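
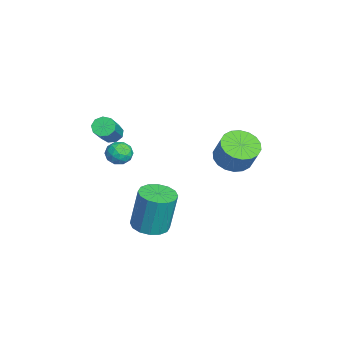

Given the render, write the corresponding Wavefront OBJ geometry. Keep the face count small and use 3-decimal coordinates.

v -0.327 3.43 -0.774
v 0.368 3.796 -1.214
v 0.921 4.076 -0.105
v 0.227 3.71 0.334
v 0.119 4.106 -1.167
v 0.672 4.386 -0.059
v -0.219 4.282 -1.043
v 0.334 4.562 0.065
v -0.578 4.289 -0.866
v -0.025 4.569 0.243
v -0.887 4.126 -0.67
v -0.334 4.406 0.438
v -1.085 3.825 -0.495
v -0.532 4.105 0.613
v -1.133 3.446 -0.376
v -0.58 3.726 0.733
v -1.021 3.064 -0.335
v -0.468 3.344 0.774
v -0.772 2.754 -0.381
v -0.219 3.034 0.727
v -0.434 2.578 -0.505
v 0.119 2.858 0.603
v -0.075 2.571 -0.683
v 0.478 2.851 0.426
v 0.234 2.734 -0.878
v 0.787 3.014 0.23
v 0.432 3.035 -1.053
v 0.985 3.315 0.055
v 0.48 3.414 -1.173
v 1.033 3.694 -0.064
v 0.649 -0.155 -4.31
v 1.508 -0.201 -4.319
v 1.549 0.148 -2.3
v 0.691 0.195 -2.29
v 1.415 0.228 -4.392
v 1.456 0.577 -2.372
v 1.117 0.555 -4.442
v 1.158 0.904 -2.422
v 0.694 0.692 -4.457
v 0.735 1.041 -2.437
v 0.258 0.601 -4.433
v 0.299 0.951 -2.413
v -0.072 0.309 -4.375
v -0.031 0.658 -2.356
v -0.209 -0.108 -4.3
v -0.168 0.241 -2.281
v -0.116 -0.537 -4.228
v -0.075 -0.188 -2.208
v 0.182 -0.864 -4.178
v 0.223 -0.515 -2.158
v 0.605 -1.001 -4.163
v 0.646 -0.652 -2.143
v 1.041 -0.911 -4.187
v 1.082 -0.561 -2.167
v 1.371 -0.618 -4.244
v 1.412 -0.269 -2.225
v -1.393 -1.049 -0.543
v -0.877 -1.383 -0.761
v -1.963 -1.397 -1.359
v -1.447 -1.731 -1.577
v -1.747 -1.916 -1.028
v -1.394 -1.701 -0.524
v -1.446 -1.079 -1.596
v -1.093 -0.864 -1.092
v -0.91 -1.401 -1.412
v -1.096 -1.918 -1.061
v -1.744 -0.862 -1.059
v -1.93 -1.379 -0.708
v -1.085 -1.185 -0.58
v -1.755 -1.595 -1.54
v -1.931 -1.704 -1.217
v -1.628 -1.9 -1.345
v -1.389 -1.372 -0.441
v -1.086 -1.568 -0.569
v -1.597 -1.882 -0.726
v -1.754 -1.212 -1.551
v -1.451 -1.408 -1.679
v -1.212 -0.88 -0.775
v -0.909 -1.076 -0.903
v -1.243 -0.898 -1.394
v -0.801 -1.392 -1.091
v -1.136 -1.597 -1.571
v -1.135 -1.214 -1.582
v -0.928 -1.088 -1.285
v -0.91 -1.696 -0.885
v -1.245 -1.901 -1.364
v -1.421 -2.01 -1.042
v -1.214 -1.883 -0.746
v -0.929 -1.707 -1.267
v -1.595 -0.879 -0.756
v -1.93 -1.084 -1.235
v -1.626 -0.897 -1.374
v -1.419 -0.77 -1.078
v -1.704 -1.183 -0.549
v -2.039 -1.388 -1.029
v -1.912 -1.692 -0.835
v -1.705 -1.566 -0.538
v -1.911 -1.073 -0.853
v -1.254 -1.697 0.327
v -0.935 -1.857 -0.064
v 0.393 -2.204 1.161
v 0.074 -2.043 1.553
v -0.894 -1.502 -0.008
v 0.435 -1.848 1.217
v -1.021 -1.237 0.204
v 0.307 -1.583 1.43
v -1.257 -1.188 0.475
v 0.071 -1.534 1.7
v -1.492 -1.377 0.676
v -0.164 -1.723 1.901
v -1.616 -1.715 0.714
v -0.287 -2.062 1.94
v -1.57 -2.046 0.572
v -0.242 -2.392 1.797
v -1.377 -2.212 0.314
v -0.048 -2.559 1.54
v -1.126 -2.138 0.063
v 0.203 -2.484 1.289
f 2 1 5
f 2 5 3
f 3 5 6
f 3 6 4
f 5 1 7
f 5 7 6
f 6 7 8
f 6 8 4
f 7 1 9
f 7 9 8
f 8 9 10
f 8 10 4
f 9 1 11
f 9 11 10
f 10 11 12
f 10 12 4
f 11 1 13
f 11 13 12
f 12 13 14
f 12 14 4
f 13 1 15
f 13 15 14
f 14 15 16
f 14 16 4
f 15 1 17
f 15 17 16
f 16 17 18
f 16 18 4
f 17 1 19
f 17 19 18
f 18 19 20
f 18 20 4
f 19 1 21
f 19 21 20
f 20 21 22
f 20 22 4
f 21 1 23
f 21 23 22
f 22 23 24
f 22 24 4
f 23 1 25
f 23 25 24
f 24 25 26
f 24 26 4
f 25 1 27
f 25 27 26
f 26 27 28
f 26 28 4
f 27 1 29
f 27 29 28
f 28 29 30
f 28 30 4
f 29 1 2
f 29 2 30
f 30 2 3
f 30 3 4
f 32 31 35
f 32 35 33
f 33 35 36
f 33 36 34
f 35 31 37
f 35 37 36
f 36 37 38
f 36 38 34
f 37 31 39
f 37 39 38
f 38 39 40
f 38 40 34
f 39 31 41
f 39 41 40
f 40 41 42
f 40 42 34
f 41 31 43
f 41 43 42
f 42 43 44
f 42 44 34
f 43 31 45
f 43 45 44
f 44 45 46
f 44 46 34
f 45 31 47
f 45 47 46
f 46 47 48
f 46 48 34
f 47 31 49
f 47 49 48
f 48 49 50
f 48 50 34
f 49 31 51
f 49 51 50
f 50 51 52
f 50 52 34
f 51 31 53
f 51 53 52
f 52 53 54
f 52 54 34
f 53 31 55
f 53 55 54
f 54 55 56
f 54 56 34
f 55 31 32
f 55 32 56
f 56 32 33
f 56 33 34
f 57 94 73
f 94 68 97
f 73 97 62
f 94 97 73
f 57 73 69
f 73 62 74
f 69 74 58
f 73 74 69
f 57 69 78
f 69 58 79
f 78 79 64
f 69 79 78
f 57 78 90
f 78 64 93
f 90 93 67
f 78 93 90
f 57 90 94
f 90 67 98
f 94 98 68
f 90 98 94
f 58 74 85
f 74 62 88
f 85 88 66
f 74 88 85
f 62 97 75
f 97 68 96
f 75 96 61
f 97 96 75
f 68 98 95
f 98 67 91
f 95 91 59
f 98 91 95
f 67 93 92
f 93 64 80
f 92 80 63
f 93 80 92
f 64 79 84
f 79 58 81
f 84 81 65
f 79 81 84
f 60 86 72
f 86 66 87
f 72 87 61
f 86 87 72
f 60 72 70
f 72 61 71
f 70 71 59
f 72 71 70
f 60 70 77
f 70 59 76
f 77 76 63
f 70 76 77
f 60 77 82
f 77 63 83
f 82 83 65
f 77 83 82
f 60 82 86
f 82 65 89
f 86 89 66
f 82 89 86
f 61 87 75
f 87 66 88
f 75 88 62
f 87 88 75
f 59 71 95
f 71 61 96
f 95 96 68
f 71 96 95
f 63 76 92
f 76 59 91
f 92 91 67
f 76 91 92
f 65 83 84
f 83 63 80
f 84 80 64
f 83 80 84
f 66 89 85
f 89 65 81
f 85 81 58
f 89 81 85
f 100 99 103
f 100 103 101
f 101 103 104
f 101 104 102
f 103 99 105
f 103 105 104
f 104 105 106
f 104 106 102
f 105 99 107
f 105 107 106
f 106 107 108
f 106 108 102
f 107 99 109
f 107 109 108
f 108 109 110
f 108 110 102
f 109 99 111
f 109 111 110
f 110 111 112
f 110 112 102
f 111 99 113
f 111 113 112
f 112 113 114
f 112 114 102
f 113 99 115
f 113 115 114
f 114 115 116
f 114 116 102
f 115 99 117
f 115 117 116
f 116 117 118
f 116 118 102
f 117 99 100
f 117 100 118
f 118 100 101
f 118 101 102



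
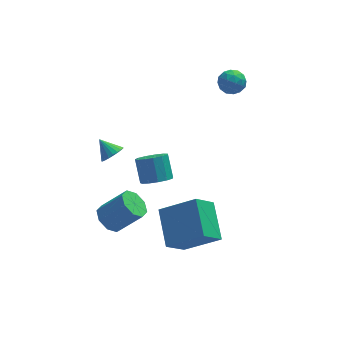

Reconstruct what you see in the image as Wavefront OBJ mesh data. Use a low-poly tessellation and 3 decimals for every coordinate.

v -3.643 -0.736 -3.309
v -3.114 -0.296 -3.756
v -1.928 -0.485 -2.538
v -2.457 -0.924 -2.091
v -3.455 0.061 -3.368
v -2.27 -0.128 -2.15
v -3.906 -0.049 -2.946
v -2.721 -0.238 -1.728
v -4.203 -0.561 -2.737
v -3.018 -0.75 -1.518
v -4.172 -1.175 -2.862
v -2.986 -1.364 -1.644
v -3.83 -1.532 -3.25
v -2.645 -1.721 -2.032
v -3.379 -1.422 -3.672
v -2.194 -1.611 -2.454
v -3.082 -0.91 -3.882
v -1.897 -1.099 -2.663
v 0.334 -3.704 -2.123
v 0.27 -1.868 -1.169
v -1.328 -3.166 -3.27
v -1.392 -1.33 -2.316
v 1.272 -3.11 -3.204
v 1.208 -1.274 -2.25
v -0.39 -2.572 -4.351
v -0.454 -0.736 -3.397
v 2.459 3.49 3.004
v 3.12 3.287 3.257
v 2.42 2.513 2.323
v 3.081 2.31 2.576
v 2.496 2.3 3.024
v 2.52 2.903 3.444
v 3.02 2.897 2.136
v 3.044 3.5 2.556
v 3.466 2.92 2.72
v 3.143 2.551 3.269
v 2.397 3.249 2.311
v 2.074 2.88 2.86
v 2.793 3.474 3.19
v 2.747 2.326 2.39
v 2.403 2.32 2.653
v 2.792 2.2 2.802
v 2.441 3.249 3.3
v 2.829 3.129 3.449
v 2.462 2.549 3.312
v 2.711 2.671 2.131
v 3.099 2.551 2.28
v 2.748 3.6 2.778
v 3.137 3.48 2.927
v 3.078 3.251 2.268
v 3.385 3.139 3.023
v 3.362 2.565 2.624
v 3.326 2.91 2.365
v 3.34 3.265 2.612
v 3.195 2.922 3.346
v 3.172 2.348 2.946
v 2.828 2.342 3.209
v 2.842 2.697 3.456
v 3.398 2.707 3.031
v 2.368 3.452 2.634
v 2.345 2.878 2.234
v 2.698 3.103 2.124
v 2.712 3.458 2.371
v 2.178 3.235 2.956
v 2.155 2.661 2.557
v 2.2 2.535 2.968
v 2.214 2.89 3.215
v 2.142 3.093 2.549
v -1.634 -2.541 1.293
v -1.048 -2.14 1.022
v -1.16 -1.318 1.997
v -1.746 -1.719 2.267
v -1.4 -1.975 0.842
v -1.512 -1.153 1.817
v -1.826 -1.99 0.806
v -1.938 -1.168 1.781
v -2.192 -2.18 0.924
v -2.304 -1.358 1.899
v -2.38 -2.484 1.159
v -2.492 -1.662 2.134
v -2.331 -2.807 1.436
v -2.444 -1.985 2.411
v -2.061 -3.045 1.668
v -2.174 -2.223 2.643
v -1.656 -3.123 1.781
v -1.768 -2.301 2.756
v -1.243 -3.016 1.738
v -1.355 -2.195 2.713
v -0.955 -2.759 1.554
v -1.067 -1.937 2.529
v -0.882 -2.432 1.287
v -0.994 -1.61 2.262
v -3.472 -1.4 2.386
v -3.261 -1.732 2.852
v -3.988 -0.82 3.034
v -3.084 -1.551 2.832
v -2.974 -1.345 2.734
v -2.95 -1.147 2.576
v -3.017 -0.994 2.386
v -3.162 -0.91 2.195
v -3.361 -0.911 2.038
v -3.579 -0.997 1.941
v -3.779 -1.152 1.921
v -3.925 -1.35 1.981
v -3.994 -1.557 2.112
v -3.972 -1.736 2.29
v -3.863 -1.857 2.484
v -3.687 -1.899 2.662
v -3.474 -1.855 2.792
f 2 1 5
f 2 5 3
f 3 5 6
f 3 6 4
f 5 1 7
f 5 7 6
f 6 7 8
f 6 8 4
f 7 1 9
f 7 9 8
f 8 9 10
f 8 10 4
f 9 1 11
f 9 11 10
f 10 11 12
f 10 12 4
f 11 1 13
f 11 13 12
f 12 13 14
f 12 14 4
f 13 1 15
f 13 15 14
f 14 15 16
f 14 16 4
f 15 1 17
f 15 17 16
f 16 17 18
f 16 18 4
f 17 1 2
f 17 2 18
f 18 2 3
f 18 3 4
f 20 22 19
f 23 20 19
f 19 22 21
f 21 23 19
f 20 26 22
f 24 20 23
f 24 26 20
f 22 26 21
f 25 23 21
f 21 26 25
f 25 24 23
f 26 24 25
f 27 64 43
f 64 38 67
f 43 67 32
f 64 67 43
f 27 43 39
f 43 32 44
f 39 44 28
f 43 44 39
f 27 39 48
f 39 28 49
f 48 49 34
f 39 49 48
f 27 48 60
f 48 34 63
f 60 63 37
f 48 63 60
f 27 60 64
f 60 37 68
f 64 68 38
f 60 68 64
f 28 44 55
f 44 32 58
f 55 58 36
f 44 58 55
f 32 67 45
f 67 38 66
f 45 66 31
f 67 66 45
f 38 68 65
f 68 37 61
f 65 61 29
f 68 61 65
f 37 63 62
f 63 34 50
f 62 50 33
f 63 50 62
f 34 49 54
f 49 28 51
f 54 51 35
f 49 51 54
f 30 56 42
f 56 36 57
f 42 57 31
f 56 57 42
f 30 42 40
f 42 31 41
f 40 41 29
f 42 41 40
f 30 40 47
f 40 29 46
f 47 46 33
f 40 46 47
f 30 47 52
f 47 33 53
f 52 53 35
f 47 53 52
f 30 52 56
f 52 35 59
f 56 59 36
f 52 59 56
f 31 57 45
f 57 36 58
f 45 58 32
f 57 58 45
f 29 41 65
f 41 31 66
f 65 66 38
f 41 66 65
f 33 46 62
f 46 29 61
f 62 61 37
f 46 61 62
f 35 53 54
f 53 33 50
f 54 50 34
f 53 50 54
f 36 59 55
f 59 35 51
f 55 51 28
f 59 51 55
f 70 69 73
f 70 73 71
f 71 73 74
f 71 74 72
f 73 69 75
f 73 75 74
f 74 75 76
f 74 76 72
f 75 69 77
f 75 77 76
f 76 77 78
f 76 78 72
f 77 69 79
f 77 79 78
f 78 79 80
f 78 80 72
f 79 69 81
f 79 81 80
f 80 81 82
f 80 82 72
f 81 69 83
f 81 83 82
f 82 83 84
f 82 84 72
f 83 69 85
f 83 85 84
f 84 85 86
f 84 86 72
f 85 69 87
f 85 87 86
f 86 87 88
f 86 88 72
f 87 69 89
f 87 89 88
f 88 89 90
f 88 90 72
f 89 69 91
f 89 91 90
f 90 91 92
f 90 92 72
f 91 69 70
f 91 70 92
f 92 70 71
f 92 71 72
f 94 93 96
f 94 96 95
f 96 93 97
f 96 97 95
f 97 93 98
f 97 98 95
f 98 93 99
f 98 99 95
f 99 93 100
f 99 100 95
f 100 93 101
f 100 101 95
f 101 93 102
f 101 102 95
f 102 93 103
f 102 103 95
f 103 93 104
f 103 104 95
f 104 93 105
f 104 105 95
f 105 93 106
f 105 106 95
f 106 93 107
f 106 107 95
f 107 93 108
f 107 108 95
f 108 93 109
f 108 109 95
f 109 93 94
f 109 94 95



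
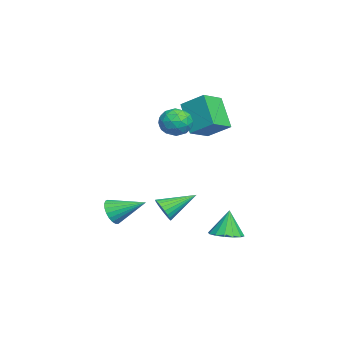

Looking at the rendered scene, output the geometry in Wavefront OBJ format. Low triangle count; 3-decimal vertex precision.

v -2.737 -0.364 3.23
v -1.715 -1.118 3.717
v -2.269 0.775 4.014
v -1.247 0.021 4.5
v -1.613 0.199 1.74
v -0.591 -0.555 2.226
v -1.145 1.338 2.523
v -0.123 0.584 3.01
v 2.24 -1.517 -1.709
v 2.599 -1.119 -2.174
v 1.64 -0.043 -0.911
v 2.356 -1.148 -2.304
v 2.095 -1.233 -2.343
v 1.856 -1.361 -2.285
v 1.676 -1.513 -2.14
v 1.581 -1.666 -1.929
v 1.587 -1.796 -1.685
v 1.692 -1.883 -1.444
v 1.88 -1.915 -1.243
v 2.123 -1.886 -1.113
v 2.384 -1.801 -1.074
v 2.623 -1.673 -1.132
v 2.803 -1.521 -1.277
v 2.898 -1.369 -1.488
v 2.892 -1.239 -1.732
v 2.788 -1.151 -1.973
v 0.644 -4.083 -2.552
v 1.11 -3.87 -3.127
v 0.856 -2.477 -1.788
v 0.823 -3.78 -3.237
v 0.505 -3.743 -3.228
v 0.211 -3.764 -3.103
v -0.008 -3.84 -2.882
v -0.114 -3.958 -2.604
v -0.089 -4.098 -2.317
v 0.063 -4.235 -2.07
v 0.315 -4.346 -1.907
v 0.624 -4.411 -1.855
v 0.937 -4.42 -1.924
v 1.199 -4.37 -2.101
v 1.365 -4.27 -2.356
v 1.407 -4.139 -2.645
v 1.316 -3.997 -2.918
v 4.101 1.533 -2.356
v 4.771 1.097 -2.172
v 3.799 1.647 -0.984
v 4.901 1.501 -2.177
v 4.817 1.913 -2.23
v 4.541 2.224 -2.316
v 4.148 2.35 -2.413
v 3.742 2.257 -2.495
v 3.432 1.97 -2.54
v 3.302 1.566 -2.535
v 3.386 1.153 -2.483
v 3.662 0.842 -2.396
v 4.055 0.717 -2.299
v 4.461 0.81 -2.217
v 0.261 -0.463 3.709
v 1.037 -0.811 3.516
v -0.377 -1.449 2.924
v 0.399 -1.797 2.731
v 0.085 -1.854 3.544
v 0.479 -1.245 4.028
v 0.181 -1.015 2.412
v 0.575 -0.406 2.896
v 0.988 -1.153 2.714
v 0.929 -1.671 3.414
v -0.269 -0.589 3.026
v -0.328 -1.107 3.726
v 0.705 -0.55 3.681
v -0.045 -1.71 2.759
v -0.229 -1.743 3.236
v 0.227 -1.948 3.123
v 0.377 -0.805 3.982
v 0.833 -1.01 3.869
v 0.274 -1.623 3.885
v -0.173 -1.25 2.571
v 0.283 -1.455 2.458
v 0.433 -0.312 3.317
v 0.889 -0.517 3.204
v 0.386 -0.637 2.555
v 1.132 -0.956 3.096
v 0.757 -1.536 2.635
v 0.629 -1.076 2.447
v 0.86 -0.718 2.732
v 1.098 -1.261 3.508
v 0.723 -1.84 3.047
v 0.538 -1.874 3.524
v 0.77 -1.516 3.809
v 1.068 -1.462 3.036
v -0.063 -0.42 3.393
v -0.438 -0.999 2.932
v -0.11 -0.744 2.631
v 0.122 -0.386 2.916
v -0.097 -0.724 3.805
v -0.472 -1.304 3.344
v -0.2 -1.542 3.708
v 0.031 -1.184 3.993
v -0.408 -0.798 3.404
f 2 4 1
f 5 2 1
f 1 4 3
f 3 5 1
f 2 8 4
f 6 2 5
f 6 8 2
f 4 8 3
f 7 5 3
f 3 8 7
f 7 6 5
f 8 6 7
f 10 9 12
f 10 12 11
f 12 9 13
f 12 13 11
f 13 9 14
f 13 14 11
f 14 9 15
f 14 15 11
f 15 9 16
f 15 16 11
f 16 9 17
f 16 17 11
f 17 9 18
f 17 18 11
f 18 9 19
f 18 19 11
f 19 9 20
f 19 20 11
f 20 9 21
f 20 21 11
f 21 9 22
f 21 22 11
f 22 9 23
f 22 23 11
f 23 9 24
f 23 24 11
f 24 9 25
f 24 25 11
f 25 9 26
f 25 26 11
f 26 9 10
f 26 10 11
f 28 27 30
f 28 30 29
f 30 27 31
f 30 31 29
f 31 27 32
f 31 32 29
f 32 27 33
f 32 33 29
f 33 27 34
f 33 34 29
f 34 27 35
f 34 35 29
f 35 27 36
f 35 36 29
f 36 27 37
f 36 37 29
f 37 27 38
f 37 38 29
f 38 27 39
f 38 39 29
f 39 27 40
f 39 40 29
f 40 27 41
f 40 41 29
f 41 27 42
f 41 42 29
f 42 27 43
f 42 43 29
f 43 27 28
f 43 28 29
f 45 44 47
f 45 47 46
f 47 44 48
f 47 48 46
f 48 44 49
f 48 49 46
f 49 44 50
f 49 50 46
f 50 44 51
f 50 51 46
f 51 44 52
f 51 52 46
f 52 44 53
f 52 53 46
f 53 44 54
f 53 54 46
f 54 44 55
f 54 55 46
f 55 44 56
f 55 56 46
f 56 44 57
f 56 57 46
f 57 44 45
f 57 45 46
f 58 95 74
f 95 69 98
f 74 98 63
f 95 98 74
f 58 74 70
f 74 63 75
f 70 75 59
f 74 75 70
f 58 70 79
f 70 59 80
f 79 80 65
f 70 80 79
f 58 79 91
f 79 65 94
f 91 94 68
f 79 94 91
f 58 91 95
f 91 68 99
f 95 99 69
f 91 99 95
f 59 75 86
f 75 63 89
f 86 89 67
f 75 89 86
f 63 98 76
f 98 69 97
f 76 97 62
f 98 97 76
f 69 99 96
f 99 68 92
f 96 92 60
f 99 92 96
f 68 94 93
f 94 65 81
f 93 81 64
f 94 81 93
f 65 80 85
f 80 59 82
f 85 82 66
f 80 82 85
f 61 87 73
f 87 67 88
f 73 88 62
f 87 88 73
f 61 73 71
f 73 62 72
f 71 72 60
f 73 72 71
f 61 71 78
f 71 60 77
f 78 77 64
f 71 77 78
f 61 78 83
f 78 64 84
f 83 84 66
f 78 84 83
f 61 83 87
f 83 66 90
f 87 90 67
f 83 90 87
f 62 88 76
f 88 67 89
f 76 89 63
f 88 89 76
f 60 72 96
f 72 62 97
f 96 97 69
f 72 97 96
f 64 77 93
f 77 60 92
f 93 92 68
f 77 92 93
f 66 84 85
f 84 64 81
f 85 81 65
f 84 81 85
f 67 90 86
f 90 66 82
f 86 82 59
f 90 82 86



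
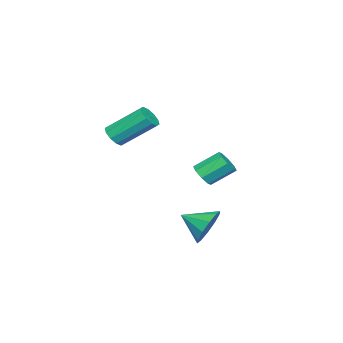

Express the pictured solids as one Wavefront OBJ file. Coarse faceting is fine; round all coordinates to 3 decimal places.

v -1.026 2.548 -2.619
v -0.528 2.259 -3.46
v -0.814 1.292 -2.061
v -0.108 2.507 -3.061
v -0.039 2.771 -2.492
v -0.348 2.95 -1.972
v -0.915 2.975 -1.699
v -1.525 2.837 -1.777
v -1.945 2.588 -2.177
v -2.014 2.324 -2.745
v -1.705 2.145 -3.265
v -1.138 2.12 -3.538
v -3.256 1.023 -0.573
v -2.774 0.947 -0.129
v -3.401 1.9 0.717
v -3.884 1.977 0.273
v -2.672 1.311 -0.464
v -3.3 2.264 0.381
v -2.913 1.507 -0.863
v -3.54 2.46 -0.017
v -3.354 1.419 -1.092
v -3.982 2.372 -0.247
v -3.739 1.1 -1.017
v -4.366 2.053 -0.171
v -3.84 0.736 -0.681
v -4.468 1.689 0.164
v -3.6 0.54 -0.283
v -4.227 1.493 0.563
v -3.158 0.628 -0.053
v -3.786 1.581 0.792
v -0.798 -2.022 2.087
v -0.33 -1.65 1.859
v -0.893 -0.166 3.126
v -1.362 -0.538 3.353
v -0.653 -1.586 1.641
v -1.216 -0.103 2.908
v -1.032 -1.688 1.593
v -1.595 -0.205 2.859
v -1.322 -1.918 1.733
v -1.885 -0.435 3
v -1.412 -2.188 2.009
v -1.975 -0.705 3.275
v -1.267 -2.394 2.314
v -1.83 -0.91 3.581
v -0.944 -2.457 2.532
v -1.507 -0.974 3.799
v -0.565 -2.355 2.581
v -1.128 -0.872 3.847
v -0.275 -2.125 2.44
v -0.838 -0.642 3.707
v -0.185 -1.855 2.165
v -0.748 -0.372 3.431
f 2 1 4
f 2 4 3
f 4 1 5
f 4 5 3
f 5 1 6
f 5 6 3
f 6 1 7
f 6 7 3
f 7 1 8
f 7 8 3
f 8 1 9
f 8 9 3
f 9 1 10
f 9 10 3
f 10 1 11
f 10 11 3
f 11 1 12
f 11 12 3
f 12 1 2
f 12 2 3
f 14 13 17
f 14 17 15
f 15 17 18
f 15 18 16
f 17 13 19
f 17 19 18
f 18 19 20
f 18 20 16
f 19 13 21
f 19 21 20
f 20 21 22
f 20 22 16
f 21 13 23
f 21 23 22
f 22 23 24
f 22 24 16
f 23 13 25
f 23 25 24
f 24 25 26
f 24 26 16
f 25 13 27
f 25 27 26
f 26 27 28
f 26 28 16
f 27 13 29
f 27 29 28
f 28 29 30
f 28 30 16
f 29 13 14
f 29 14 30
f 30 14 15
f 30 15 16
f 32 31 35
f 32 35 33
f 33 35 36
f 33 36 34
f 35 31 37
f 35 37 36
f 36 37 38
f 36 38 34
f 37 31 39
f 37 39 38
f 38 39 40
f 38 40 34
f 39 31 41
f 39 41 40
f 40 41 42
f 40 42 34
f 41 31 43
f 41 43 42
f 42 43 44
f 42 44 34
f 43 31 45
f 43 45 44
f 44 45 46
f 44 46 34
f 45 31 47
f 45 47 46
f 46 47 48
f 46 48 34
f 47 31 49
f 47 49 48
f 48 49 50
f 48 50 34
f 49 31 51
f 49 51 50
f 50 51 52
f 50 52 34
f 51 31 32
f 51 32 52
f 52 32 33
f 52 33 34



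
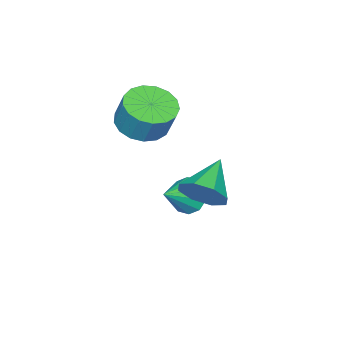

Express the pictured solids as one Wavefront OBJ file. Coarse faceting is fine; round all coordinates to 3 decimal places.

v -0.892 0.26 -2.803
v -0.5 0.073 -3.545
v 0.432 0.08 -2.057
v -0.47 0.599 -3.471
v -0.601 0.995 -3.142
v -0.844 1.11 -2.683
v -1.105 0.901 -2.27
v -1.284 0.446 -2.061
v -1.314 -0.079 -2.134
v -1.183 -0.475 -2.464
v -0.94 -0.591 -2.922
v -0.679 -0.381 -3.335
v -0.544 -1.62 0.749
v 0.224 -0.964 0.339
v 0.412 -0.384 1.622
v -0.356 -1.04 2.031
v -0.217 -0.691 0.281
v -0.029 -0.112 1.564
v -0.733 -0.631 0.33
v -0.545 -0.052 1.612
v -1.206 -0.798 0.475
v -1.017 -0.219 1.757
v -1.527 -1.153 0.682
v -1.339 -0.573 1.965
v -1.623 -1.615 0.905
v -1.434 -1.035 2.188
v -1.472 -2.078 1.092
v -1.283 -1.498 2.375
v -1.108 -2.436 1.2
v -0.92 -1.856 2.483
v -0.615 -2.607 1.205
v -0.427 -2.027 2.488
v -0.106 -2.552 1.106
v 0.082 -1.972 2.388
v 0.303 -2.283 0.924
v 0.491 -1.704 2.207
v 0.517 -1.863 0.702
v 0.706 -1.283 1.985
v 0.489 -1.386 0.491
v 0.677 -0.807 1.774
v 1.446 2.567 -0.449
v 1.892 1.854 0.074
v -0.106 2.253 0.449
v 1.946 2.534 0.404
v 1.707 3.233 0.236
v 1.315 3.542 -0.334
v 0.999 3.279 -0.971
v 0.945 2.6 -1.302
v 1.184 1.901 -1.133
v 1.577 1.592 -0.563
f 2 1 4
f 2 4 3
f 4 1 5
f 4 5 3
f 5 1 6
f 5 6 3
f 6 1 7
f 6 7 3
f 7 1 8
f 7 8 3
f 8 1 9
f 8 9 3
f 9 1 10
f 9 10 3
f 10 1 11
f 10 11 3
f 11 1 12
f 11 12 3
f 12 1 2
f 12 2 3
f 14 13 17
f 14 17 15
f 15 17 18
f 15 18 16
f 17 13 19
f 17 19 18
f 18 19 20
f 18 20 16
f 19 13 21
f 19 21 20
f 20 21 22
f 20 22 16
f 21 13 23
f 21 23 22
f 22 23 24
f 22 24 16
f 23 13 25
f 23 25 24
f 24 25 26
f 24 26 16
f 25 13 27
f 25 27 26
f 26 27 28
f 26 28 16
f 27 13 29
f 27 29 28
f 28 29 30
f 28 30 16
f 29 13 31
f 29 31 30
f 30 31 32
f 30 32 16
f 31 13 33
f 31 33 32
f 32 33 34
f 32 34 16
f 33 13 35
f 33 35 34
f 34 35 36
f 34 36 16
f 35 13 37
f 35 37 36
f 36 37 38
f 36 38 16
f 37 13 39
f 37 39 38
f 38 39 40
f 38 40 16
f 39 13 14
f 39 14 40
f 40 14 15
f 40 15 16
f 42 41 44
f 42 44 43
f 44 41 45
f 44 45 43
f 45 41 46
f 45 46 43
f 46 41 47
f 46 47 43
f 47 41 48
f 47 48 43
f 48 41 49
f 48 49 43
f 49 41 50
f 49 50 43
f 50 41 42
f 50 42 43



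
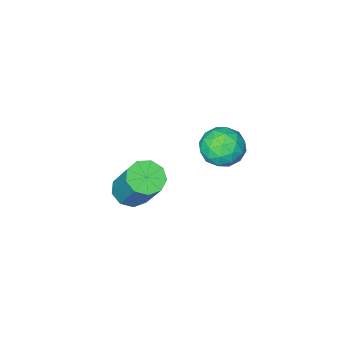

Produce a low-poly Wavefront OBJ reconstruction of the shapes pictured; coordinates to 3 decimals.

v 2.654 -2.697 -4.345
v 3.249 -2.826 -4.304
v 3.361 -1.853 -2.854
v 2.766 -1.723 -2.895
v 3.193 -2.481 -4.532
v 3.305 -1.507 -3.082
v 2.885 -2.236 -4.672
v 2.997 -1.263 -3.222
v 2.469 -2.208 -4.659
v 2.581 -1.234 -3.209
v 2.14 -2.408 -4.499
v 2.252 -1.434 -3.049
v 2.051 -2.743 -4.267
v 2.163 -1.769 -2.817
v 2.244 -3.057 -4.072
v 2.356 -2.083 -2.622
v 2.629 -3.202 -4.004
v 2.741 -2.228 -2.554
v 3.026 -3.111 -4.096
v 3.138 -2.137 -2.646
v 1.051 0.676 -0.689
v 1.655 0.716 -1.029
v 1.405 -0.256 -0.171
v 2.009 -0.216 -0.511
v 1.853 0.254 -0.025
v 1.634 0.83 -0.345
v 1.426 -0.37 -0.855
v 1.207 0.206 -1.175
v 1.886 0.069 -1.132
v 2.15 0.455 -0.619
v 0.91 0.005 -0.581
v 1.174 0.391 -0.068
v 1.322 0.777 -0.904
v 1.738 -0.317 -0.296
v 1.647 -0.041 -0.01
v 2.001 -0.018 -0.21
v 1.31 0.845 -0.502
v 1.665 0.868 -0.703
v 1.781 0.597 -0.112
v 1.395 -0.408 -0.497
v 1.75 -0.385 -0.698
v 1.059 0.478 -0.99
v 1.413 0.501 -1.19
v 1.279 -0.137 -1.088
v 1.813 0.421 -1.165
v 2.021 -0.126 -0.861
v 1.678 -0.217 -1.063
v 1.549 0.121 -1.251
v 1.968 0.648 -0.864
v 2.176 0.1 -0.559
v 2.084 0.377 -0.273
v 1.956 0.715 -0.461
v 2.104 0.268 -0.924
v 0.884 0.36 -0.641
v 1.092 -0.188 -0.336
v 1.104 -0.255 -0.739
v 0.976 0.083 -0.927
v 1.039 0.586 -0.339
v 1.247 0.039 -0.035
v 1.511 0.339 0.051
v 1.382 0.677 -0.137
v 0.956 0.192 -0.276
f 2 1 5
f 2 5 3
f 3 5 6
f 3 6 4
f 5 1 7
f 5 7 6
f 6 7 8
f 6 8 4
f 7 1 9
f 7 9 8
f 8 9 10
f 8 10 4
f 9 1 11
f 9 11 10
f 10 11 12
f 10 12 4
f 11 1 13
f 11 13 12
f 12 13 14
f 12 14 4
f 13 1 15
f 13 15 14
f 14 15 16
f 14 16 4
f 15 1 17
f 15 17 16
f 16 17 18
f 16 18 4
f 17 1 19
f 17 19 18
f 18 19 20
f 18 20 4
f 19 1 2
f 19 2 20
f 20 2 3
f 20 3 4
f 21 58 37
f 58 32 61
f 37 61 26
f 58 61 37
f 21 37 33
f 37 26 38
f 33 38 22
f 37 38 33
f 21 33 42
f 33 22 43
f 42 43 28
f 33 43 42
f 21 42 54
f 42 28 57
f 54 57 31
f 42 57 54
f 21 54 58
f 54 31 62
f 58 62 32
f 54 62 58
f 22 38 49
f 38 26 52
f 49 52 30
f 38 52 49
f 26 61 39
f 61 32 60
f 39 60 25
f 61 60 39
f 32 62 59
f 62 31 55
f 59 55 23
f 62 55 59
f 31 57 56
f 57 28 44
f 56 44 27
f 57 44 56
f 28 43 48
f 43 22 45
f 48 45 29
f 43 45 48
f 24 50 36
f 50 30 51
f 36 51 25
f 50 51 36
f 24 36 34
f 36 25 35
f 34 35 23
f 36 35 34
f 24 34 41
f 34 23 40
f 41 40 27
f 34 40 41
f 24 41 46
f 41 27 47
f 46 47 29
f 41 47 46
f 24 46 50
f 46 29 53
f 50 53 30
f 46 53 50
f 25 51 39
f 51 30 52
f 39 52 26
f 51 52 39
f 23 35 59
f 35 25 60
f 59 60 32
f 35 60 59
f 27 40 56
f 40 23 55
f 56 55 31
f 40 55 56
f 29 47 48
f 47 27 44
f 48 44 28
f 47 44 48
f 30 53 49
f 53 29 45
f 49 45 22
f 53 45 49



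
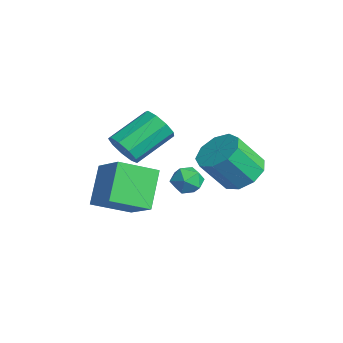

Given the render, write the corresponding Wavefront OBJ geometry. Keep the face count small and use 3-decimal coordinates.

v -0.712 2.017 1.638
v 0.062 2.56 2.095
v -0.034 1.466 3.559
v -0.808 0.923 3.102
v -0.574 2.846 2.267
v -0.67 1.752 3.731
v -1.274 2.745 2.145
v -1.37 1.651 3.609
v -1.712 2.302 1.786
v -1.808 1.208 3.25
v -1.681 1.726 1.357
v -1.777 0.633 2.821
v -1.197 1.287 1.06
v -1.293 0.193 2.524
v -0.486 1.189 1.034
v -0.582 0.095 2.498
v 0.119 1.478 1.29
v 0.023 0.384 2.754
v 0.336 2.02 1.709
v 0.24 0.926 3.173
v -0.568 0.295 1.729
v -0.296 -0.061 2.339
v -0.924 -0.779 1.261
v -0.652 -1.135 1.871
v -1.263 -0.693 1.932
v -1.043 -0.029 2.221
v -0.177 -0.811 1.379
v 0.043 -0.147 1.668
v -0.054 -0.745 2.123
v -0.726 -0.671 2.465
v -0.494 -0.169 1.135
v -1.166 -0.095 1.477
v -2.585 -3.785 0.018
v -3.694 -3.017 1.467
v -2.404 -2.114 -0.73
v -3.513 -1.346 0.719
v -1.047 -3.494 1.041
v -2.156 -2.726 2.49
v -0.866 -1.823 0.293
v -1.975 -1.055 1.742
v -2.312 -2.467 3.019
v -1.539 -2.479 3.374
v -1.956 -0.764 4.336
v -2.728 -0.753 3.981
v -1.522 -2.191 2.869
v -1.938 -0.477 3.831
v -1.874 -2.033 2.434
v -2.29 -0.318 3.396
v -2.431 -2.078 2.273
v -2.847 -0.363 3.235
v -2.932 -2.305 2.461
v -3.348 -0.59 3.423
v -3.143 -2.608 2.91
v -3.559 -0.893 3.872
v -2.965 -2.845 3.41
v -3.382 -1.131 4.372
v -2.481 -2.906 3.727
v -2.898 -1.191 4.689
v -1.918 -2.761 3.713
v -2.335 -1.046 4.675
f 2 1 5
f 2 5 3
f 3 5 6
f 3 6 4
f 5 1 7
f 5 7 6
f 6 7 8
f 6 8 4
f 7 1 9
f 7 9 8
f 8 9 10
f 8 10 4
f 9 1 11
f 9 11 10
f 10 11 12
f 10 12 4
f 11 1 13
f 11 13 12
f 12 13 14
f 12 14 4
f 13 1 15
f 13 15 14
f 14 15 16
f 14 16 4
f 15 1 17
f 15 17 16
f 16 17 18
f 16 18 4
f 17 1 19
f 17 19 18
f 18 19 20
f 18 20 4
f 19 1 2
f 19 2 20
f 20 2 3
f 20 3 4
f 21 32 26
f 21 26 22
f 21 22 28
f 21 28 31
f 21 31 32
f 22 26 30
f 26 32 25
f 32 31 23
f 31 28 27
f 28 22 29
f 24 30 25
f 24 25 23
f 24 23 27
f 24 27 29
f 24 29 30
f 25 30 26
f 23 25 32
f 27 23 31
f 29 27 28
f 30 29 22
f 34 36 33
f 37 34 33
f 33 36 35
f 35 37 33
f 34 40 36
f 38 34 37
f 38 40 34
f 36 40 35
f 39 37 35
f 35 40 39
f 39 38 37
f 40 38 39
f 42 41 45
f 42 45 43
f 43 45 46
f 43 46 44
f 45 41 47
f 45 47 46
f 46 47 48
f 46 48 44
f 47 41 49
f 47 49 48
f 48 49 50
f 48 50 44
f 49 41 51
f 49 51 50
f 50 51 52
f 50 52 44
f 51 41 53
f 51 53 52
f 52 53 54
f 52 54 44
f 53 41 55
f 53 55 54
f 54 55 56
f 54 56 44
f 55 41 57
f 55 57 56
f 56 57 58
f 56 58 44
f 57 41 59
f 57 59 58
f 58 59 60
f 58 60 44
f 59 41 42
f 59 42 60
f 60 42 43
f 60 43 44



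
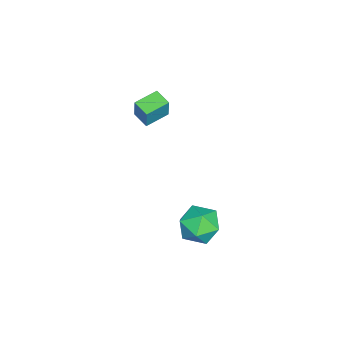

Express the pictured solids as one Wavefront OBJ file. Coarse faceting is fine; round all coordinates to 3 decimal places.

v -1.075 -4.477 -1.691
v -0.771 -4.371 -0.598
v -1.955 -3.741 -1.519
v -1.651 -3.635 -0.425
v -0.569 -3.825 -1.895
v -0.265 -3.719 -0.801
v -1.449 -3.089 -1.722
v -1.145 -2.983 -0.629
v 3.416 0.112 -2.831
v 4.307 0.426 -3.122
v 3.693 -1.306 -3.518
v 4.584 -0.992 -3.809
v 4.403 -1.147 -2.849
v 4.232 -0.271 -2.425
v 3.768 -0.609 -4.215
v 3.597 0.267 -3.791
v 4.525 -0.02 -3.977
v 4.917 -0.352 -3.133
v 3.083 -0.528 -3.507
v 3.475 -0.86 -2.663
f 2 4 1
f 5 2 1
f 1 4 3
f 3 5 1
f 2 8 4
f 6 2 5
f 6 8 2
f 4 8 3
f 7 5 3
f 3 8 7
f 7 6 5
f 8 6 7
f 9 20 14
f 9 14 10
f 9 10 16
f 9 16 19
f 9 19 20
f 10 14 18
f 14 20 13
f 20 19 11
f 19 16 15
f 16 10 17
f 12 18 13
f 12 13 11
f 12 11 15
f 12 15 17
f 12 17 18
f 13 18 14
f 11 13 20
f 15 11 19
f 17 15 16
f 18 17 10



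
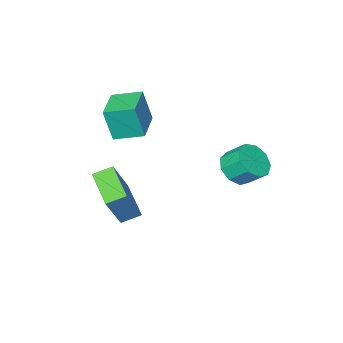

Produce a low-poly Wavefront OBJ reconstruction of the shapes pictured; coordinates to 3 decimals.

v 0.81 -3.156 2.938
v 1.101 -3.434 4.527
v -0.018 -2.104 3.274
v 0.274 -2.382 4.863
v 2.206 -2.038 2.877
v 2.498 -2.316 4.466
v 1.379 -0.986 3.213
v 1.67 -1.264 4.802
v 2.177 -1.653 -2.094
v 1.465 -3.372 -1.388
v 1.415 -1.184 -1.72
v 0.703 -2.903 -1.014
v 3.237 -1.357 -0.306
v 2.525 -3.076 0.4
v 2.475 -0.888 0.068
v 1.763 -2.607 0.774
v -1.112 1.85 1.519
v -0.31 2.277 1.378
v -0.605 3.077 2.119
v -1.408 2.65 2.261
v -0.742 2.492 0.974
v -1.037 3.292 1.715
v -1.347 2.406 0.825
v -1.643 3.206 1.566
v -1.843 2.06 1.001
v -2.138 2.86 1.742
v -1.996 1.616 1.419
v -2.292 2.416 2.161
v -1.736 1.281 1.885
v -2.032 2.081 2.626
v -1.184 1.212 2.179
v -1.48 2.013 2.92
v -0.599 1.442 2.165
v -0.894 2.242 2.906
v -0.253 1.862 1.848
v -0.549 2.663 2.59
f 2 4 1
f 5 2 1
f 1 4 3
f 3 5 1
f 2 8 4
f 6 2 5
f 6 8 2
f 4 8 3
f 7 5 3
f 3 8 7
f 7 6 5
f 8 6 7
f 10 12 9
f 13 10 9
f 9 12 11
f 11 13 9
f 10 16 12
f 14 10 13
f 14 16 10
f 12 16 11
f 15 13 11
f 11 16 15
f 15 14 13
f 16 14 15
f 18 17 21
f 18 21 19
f 19 21 22
f 19 22 20
f 21 17 23
f 21 23 22
f 22 23 24
f 22 24 20
f 23 17 25
f 23 25 24
f 24 25 26
f 24 26 20
f 25 17 27
f 25 27 26
f 26 27 28
f 26 28 20
f 27 17 29
f 27 29 28
f 28 29 30
f 28 30 20
f 29 17 31
f 29 31 30
f 30 31 32
f 30 32 20
f 31 17 33
f 31 33 32
f 32 33 34
f 32 34 20
f 33 17 35
f 33 35 34
f 34 35 36
f 34 36 20
f 35 17 18
f 35 18 36
f 36 18 19
f 36 19 20



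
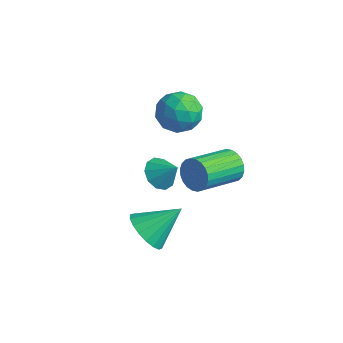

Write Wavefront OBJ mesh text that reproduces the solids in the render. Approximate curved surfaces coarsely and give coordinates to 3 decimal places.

v 1.546 -2.959 -1.458
v 2.442 -3.486 -1.435
v 2.294 -1.641 -0.362
v 2.495 -3.21 -1.803
v 2.359 -2.884 -2.102
v 2.063 -2.573 -2.274
v 1.664 -2.338 -2.284
v 1.242 -2.226 -2.131
v 0.88 -2.26 -1.844
v 0.65 -2.431 -1.481
v 0.598 -2.708 -1.114
v 0.733 -3.034 -0.814
v 1.03 -3.345 -0.642
v 1.428 -3.579 -0.632
v 1.851 -3.691 -0.786
v 2.212 -3.658 -1.072
v 3.018 0.453 1.513
v 3.466 0.615 2.155
v 3.25 -1.312 2.79
v 2.802 -1.473 2.147
v 3.18 0.682 2.262
v 2.965 -1.245 2.897
v 2.87 0.714 2.254
v 2.654 -1.212 2.889
v 2.582 0.707 2.134
v 2.366 -1.22 2.769
v 2.361 0.661 1.919
v 2.145 -1.266 2.553
v 2.239 0.583 1.642
v 2.023 -1.344 2.277
v 2.236 0.486 1.345
v 2.02 -1.441 1.98
v 2.352 0.383 1.074
v 2.137 -1.543 1.709
v 2.57 0.292 0.87
v 2.354 -1.635 1.505
v 2.855 0.225 0.763
v 2.64 -1.702 1.398
v 3.166 0.192 0.771
v 2.95 -1.734 1.406
v 3.454 0.2 0.891
v 3.238 -1.727 1.526
v 3.675 0.246 1.107
v 3.459 -1.681 1.741
v 3.797 0.324 1.383
v 3.581 -1.603 2.018
v 3.8 0.421 1.68
v 3.584 -1.506 2.315
v 3.683 0.523 1.951
v 3.468 -1.403 2.586
v -1.773 2.839 0.188
v -0.708 2.572 0.3
v -2.172 1.848 1.62
v -1.107 1.581 1.732
v -1.441 2.615 1.929
v -1.194 3.227 1.044
v -1.686 1.193 0.876
v -1.439 1.805 -0.009
v -0.654 1.555 0.726
v -0.502 2.434 1.376
v -2.378 1.986 0.544
v -2.226 2.865 1.194
v -1.206 2.792 0.118
v -1.674 1.628 1.802
v -1.871 2.235 1.917
v -1.245 2.079 1.983
v -1.492 3.178 0.555
v -0.865 3.021 0.621
v -1.296 3.046 1.579
v -2.015 1.399 1.299
v -1.388 1.242 1.365
v -1.635 2.341 -0.063
v -1.009 2.185 0.003
v -1.584 1.374 0.341
v -0.547 2.038 0.435
v -0.782 1.455 1.276
v -1.122 1.227 0.773
v -0.977 1.587 0.253
v -0.459 2.555 0.817
v -0.693 1.972 1.658
v -0.889 2.58 1.774
v -0.745 2.94 1.254
v -0.427 1.957 1.067
v -2.187 2.448 0.262
v -2.421 1.865 1.103
v -2.135 1.48 0.666
v -1.991 1.84 0.146
v -2.098 2.965 0.644
v -2.333 2.382 1.485
v -1.903 2.833 1.667
v -1.758 3.193 1.147
v -2.453 2.463 0.853
v -0.353 -0.123 -0.949
v 0.24 -0.415 -1.451
v 0.453 0.103 -0.131
v 0.19 0.087 -1.541
v -0.067 0.51 -1.405
v -0.434 0.69 -1.094
v -0.769 0.56 -0.728
v -0.945 0.169 -0.447
v -0.895 -0.334 -0.357
v -0.638 -0.756 -0.494
v -0.271 -0.936 -0.804
v 0.064 -0.806 -1.17
f 2 1 4
f 2 4 3
f 4 1 5
f 4 5 3
f 5 1 6
f 5 6 3
f 6 1 7
f 6 7 3
f 7 1 8
f 7 8 3
f 8 1 9
f 8 9 3
f 9 1 10
f 9 10 3
f 10 1 11
f 10 11 3
f 11 1 12
f 11 12 3
f 12 1 13
f 12 13 3
f 13 1 14
f 13 14 3
f 14 1 15
f 14 15 3
f 15 1 16
f 15 16 3
f 16 1 2
f 16 2 3
f 18 17 21
f 18 21 19
f 19 21 22
f 19 22 20
f 21 17 23
f 21 23 22
f 22 23 24
f 22 24 20
f 23 17 25
f 23 25 24
f 24 25 26
f 24 26 20
f 25 17 27
f 25 27 26
f 26 27 28
f 26 28 20
f 27 17 29
f 27 29 28
f 28 29 30
f 28 30 20
f 29 17 31
f 29 31 30
f 30 31 32
f 30 32 20
f 31 17 33
f 31 33 32
f 32 33 34
f 32 34 20
f 33 17 35
f 33 35 34
f 34 35 36
f 34 36 20
f 35 17 37
f 35 37 36
f 36 37 38
f 36 38 20
f 37 17 39
f 37 39 38
f 38 39 40
f 38 40 20
f 39 17 41
f 39 41 40
f 40 41 42
f 40 42 20
f 41 17 43
f 41 43 42
f 42 43 44
f 42 44 20
f 43 17 45
f 43 45 44
f 44 45 46
f 44 46 20
f 45 17 47
f 45 47 46
f 46 47 48
f 46 48 20
f 47 17 49
f 47 49 48
f 48 49 50
f 48 50 20
f 49 17 18
f 49 18 50
f 50 18 19
f 50 19 20
f 51 88 67
f 88 62 91
f 67 91 56
f 88 91 67
f 51 67 63
f 67 56 68
f 63 68 52
f 67 68 63
f 51 63 72
f 63 52 73
f 72 73 58
f 63 73 72
f 51 72 84
f 72 58 87
f 84 87 61
f 72 87 84
f 51 84 88
f 84 61 92
f 88 92 62
f 84 92 88
f 52 68 79
f 68 56 82
f 79 82 60
f 68 82 79
f 56 91 69
f 91 62 90
f 69 90 55
f 91 90 69
f 62 92 89
f 92 61 85
f 89 85 53
f 92 85 89
f 61 87 86
f 87 58 74
f 86 74 57
f 87 74 86
f 58 73 78
f 73 52 75
f 78 75 59
f 73 75 78
f 54 80 66
f 80 60 81
f 66 81 55
f 80 81 66
f 54 66 64
f 66 55 65
f 64 65 53
f 66 65 64
f 54 64 71
f 64 53 70
f 71 70 57
f 64 70 71
f 54 71 76
f 71 57 77
f 76 77 59
f 71 77 76
f 54 76 80
f 76 59 83
f 80 83 60
f 76 83 80
f 55 81 69
f 81 60 82
f 69 82 56
f 81 82 69
f 53 65 89
f 65 55 90
f 89 90 62
f 65 90 89
f 57 70 86
f 70 53 85
f 86 85 61
f 70 85 86
f 59 77 78
f 77 57 74
f 78 74 58
f 77 74 78
f 60 83 79
f 83 59 75
f 79 75 52
f 83 75 79
f 94 93 96
f 94 96 95
f 96 93 97
f 96 97 95
f 97 93 98
f 97 98 95
f 98 93 99
f 98 99 95
f 99 93 100
f 99 100 95
f 100 93 101
f 100 101 95
f 101 93 102
f 101 102 95
f 102 93 103
f 102 103 95
f 103 93 104
f 103 104 95
f 104 93 94
f 104 94 95



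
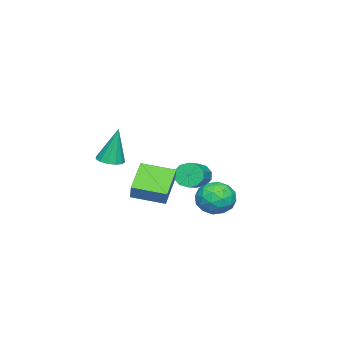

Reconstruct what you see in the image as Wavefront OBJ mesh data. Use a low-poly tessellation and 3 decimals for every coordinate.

v 4.021 -0.832 0.111
v 4.708 -0.653 0.11
v 3.919 -0.428 2.129
v 4.504 -0.318 0.032
v 4.146 -0.146 -0.02
v 3.749 -0.192 -0.031
v 3.438 -0.441 0.004
v 3.312 -0.815 0.072
v 3.411 -1.194 0.153
v 3.704 -1.458 0.221
v 4.097 -1.524 0.254
v 4.466 -1.37 0.242
v 4.694 -1.045 0.188
v -0.44 -1.406 -2.289
v 0.26 -1.023 -1.353
v -0.905 0.307 -2.642
v -0.205 0.69 -1.706
v 1.005 -1.25 -3.434
v 1.705 -0.867 -2.498
v 0.54 0.463 -3.787
v 1.24 0.846 -2.851
v -0.8 3.636 -3.533
v -0.222 3.186 -2.721
v -1.058 2.034 -4.239
v -0.48 1.584 -3.427
v -1.46 2.025 -3.222
v -1.301 3.015 -2.786
v 0.021 2.205 -4.174
v 0.18 3.195 -3.738
v 0.284 2.301 -3.117
v -0.631 2.189 -2.529
v -0.649 3.031 -4.431
v -1.564 2.919 -3.843
v -0.488 3.552 -3.065
v -0.792 1.668 -3.895
v -1.367 1.928 -3.775
v -1.028 1.663 -3.297
v -1.122 3.451 -3.103
v -0.783 3.186 -2.626
v -1.51 2.504 -2.921
v -0.497 2.034 -4.334
v -0.158 1.769 -3.857
v -0.252 3.557 -3.663
v 0.087 3.292 -3.185
v 0.23 2.716 -4.039
v 0.149 2.767 -2.821
v -0.003 1.825 -3.235
v 0.292 2.191 -3.675
v 0.385 2.773 -3.418
v -0.389 2.701 -2.475
v -0.541 1.76 -2.89
v -1.116 2.019 -2.769
v -1.023 2.601 -2.513
v -0.091 2.181 -2.708
v -0.739 3.46 -4.07
v -0.891 2.519 -4.485
v -0.257 2.619 -4.447
v -0.164 3.201 -4.191
v -1.277 3.395 -3.725
v -1.429 2.453 -4.139
v -1.665 2.447 -3.542
v -1.572 3.029 -3.285
v -1.189 3.039 -4.252
v -3.132 0.543 -3.088
v -2.834 0.166 -3.714
v -1.15 0.439 -3.079
v -1.448 0.817 -2.452
v -2.868 0.64 -3.826
v -1.185 0.913 -3.191
v -3.004 1.077 -3.656
v -1.32 1.35 -3.021
v -3.188 1.31 -3.269
v -1.504 1.583 -2.633
v -3.35 1.251 -2.813
v -1.667 1.524 -2.177
v -3.43 0.921 -2.461
v -1.746 1.194 -1.826
v -3.395 0.447 -2.349
v -1.712 0.72 -1.714
v -3.26 0.01 -2.519
v -1.576 0.283 -1.884
v -3.076 -0.223 -2.907
v -1.392 0.05 -2.271
v -2.913 -0.164 -3.363
v -1.23 0.109 -2.727
f 2 1 4
f 2 4 3
f 4 1 5
f 4 5 3
f 5 1 6
f 5 6 3
f 6 1 7
f 6 7 3
f 7 1 8
f 7 8 3
f 8 1 9
f 8 9 3
f 9 1 10
f 9 10 3
f 10 1 11
f 10 11 3
f 11 1 12
f 11 12 3
f 12 1 13
f 12 13 3
f 13 1 2
f 13 2 3
f 15 17 14
f 18 15 14
f 14 17 16
f 16 18 14
f 15 21 17
f 19 15 18
f 19 21 15
f 17 21 16
f 20 18 16
f 16 21 20
f 20 19 18
f 21 19 20
f 22 59 38
f 59 33 62
f 38 62 27
f 59 62 38
f 22 38 34
f 38 27 39
f 34 39 23
f 38 39 34
f 22 34 43
f 34 23 44
f 43 44 29
f 34 44 43
f 22 43 55
f 43 29 58
f 55 58 32
f 43 58 55
f 22 55 59
f 55 32 63
f 59 63 33
f 55 63 59
f 23 39 50
f 39 27 53
f 50 53 31
f 39 53 50
f 27 62 40
f 62 33 61
f 40 61 26
f 62 61 40
f 33 63 60
f 63 32 56
f 60 56 24
f 63 56 60
f 32 58 57
f 58 29 45
f 57 45 28
f 58 45 57
f 29 44 49
f 44 23 46
f 49 46 30
f 44 46 49
f 25 51 37
f 51 31 52
f 37 52 26
f 51 52 37
f 25 37 35
f 37 26 36
f 35 36 24
f 37 36 35
f 25 35 42
f 35 24 41
f 42 41 28
f 35 41 42
f 25 42 47
f 42 28 48
f 47 48 30
f 42 48 47
f 25 47 51
f 47 30 54
f 51 54 31
f 47 54 51
f 26 52 40
f 52 31 53
f 40 53 27
f 52 53 40
f 24 36 60
f 36 26 61
f 60 61 33
f 36 61 60
f 28 41 57
f 41 24 56
f 57 56 32
f 41 56 57
f 30 48 49
f 48 28 45
f 49 45 29
f 48 45 49
f 31 54 50
f 54 30 46
f 50 46 23
f 54 46 50
f 65 64 68
f 65 68 66
f 66 68 69
f 66 69 67
f 68 64 70
f 68 70 69
f 69 70 71
f 69 71 67
f 70 64 72
f 70 72 71
f 71 72 73
f 71 73 67
f 72 64 74
f 72 74 73
f 73 74 75
f 73 75 67
f 74 64 76
f 74 76 75
f 75 76 77
f 75 77 67
f 76 64 78
f 76 78 77
f 77 78 79
f 77 79 67
f 78 64 80
f 78 80 79
f 79 80 81
f 79 81 67
f 80 64 82
f 80 82 81
f 81 82 83
f 81 83 67
f 82 64 84
f 82 84 83
f 83 84 85
f 83 85 67
f 84 64 65
f 84 65 85
f 85 65 66
f 85 66 67



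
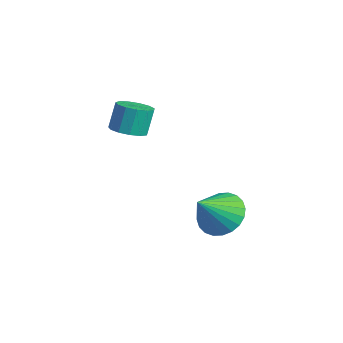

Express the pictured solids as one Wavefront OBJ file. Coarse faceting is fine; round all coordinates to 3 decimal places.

v -2.52 1.534 -0.587
v -1.877 1.286 -0.376
v -2.078 1.677 0.697
v -2.72 1.926 0.487
v -1.817 1.666 -0.503
v -2.018 2.058 0.57
v -1.979 2.005 -0.657
v -2.18 2.396 0.416
v -2.313 2.194 -0.789
v -2.514 2.585 0.285
v -2.713 2.174 -0.856
v -2.914 2.565 0.217
v -3.051 1.95 -0.838
v -3.252 2.342 0.236
v -3.22 1.595 -0.74
v -3.421 1.986 0.333
v -3.167 1.22 -0.593
v -3.368 1.612 0.48
v -2.909 0.945 -0.445
v -3.11 1.337 0.629
v -2.527 0.857 -0.341
v -2.727 1.249 0.732
v -2.142 0.984 -0.316
v -2.343 1.376 0.758
v -0.346 4.144 -4.508
v 0.638 4.366 -4.567
v -0.014 2.996 -3.312
v 0.518 4.62 -4.291
v 0.267 4.801 -4.047
v -0.077 4.882 -3.874
v -0.462 4.851 -3.797
v -0.83 4.712 -3.828
v -1.124 4.487 -3.963
v -1.299 4.209 -4.181
v -1.329 3.922 -4.448
v -1.21 3.668 -4.725
v -0.959 3.486 -4.969
v -0.614 3.405 -5.142
v -0.229 3.436 -5.219
v 0.138 3.575 -5.188
v 0.432 3.8 -5.053
v 0.608 4.078 -4.835
f 2 1 5
f 2 5 3
f 3 5 6
f 3 6 4
f 5 1 7
f 5 7 6
f 6 7 8
f 6 8 4
f 7 1 9
f 7 9 8
f 8 9 10
f 8 10 4
f 9 1 11
f 9 11 10
f 10 11 12
f 10 12 4
f 11 1 13
f 11 13 12
f 12 13 14
f 12 14 4
f 13 1 15
f 13 15 14
f 14 15 16
f 14 16 4
f 15 1 17
f 15 17 16
f 16 17 18
f 16 18 4
f 17 1 19
f 17 19 18
f 18 19 20
f 18 20 4
f 19 1 21
f 19 21 20
f 20 21 22
f 20 22 4
f 21 1 23
f 21 23 22
f 22 23 24
f 22 24 4
f 23 1 2
f 23 2 24
f 24 2 3
f 24 3 4
f 26 25 28
f 26 28 27
f 28 25 29
f 28 29 27
f 29 25 30
f 29 30 27
f 30 25 31
f 30 31 27
f 31 25 32
f 31 32 27
f 32 25 33
f 32 33 27
f 33 25 34
f 33 34 27
f 34 25 35
f 34 35 27
f 35 25 36
f 35 36 27
f 36 25 37
f 36 37 27
f 37 25 38
f 37 38 27
f 38 25 39
f 38 39 27
f 39 25 40
f 39 40 27
f 40 25 41
f 40 41 27
f 41 25 42
f 41 42 27
f 42 25 26
f 42 26 27



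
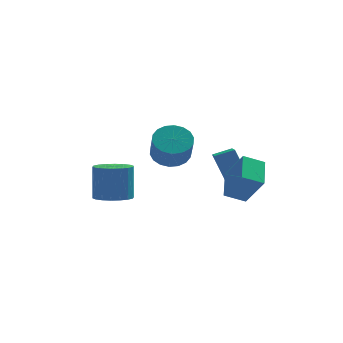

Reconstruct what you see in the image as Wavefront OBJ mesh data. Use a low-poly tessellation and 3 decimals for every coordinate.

v -0.589 0.42 1.926
v 0.312 0.917 2.218
v 0.391 -0.043 3.607
v -0.511 -0.54 3.314
v -0.027 1.183 2.422
v 0.052 0.223 3.81
v -0.477 1.298 2.527
v -0.398 0.338 3.915
v -0.949 1.239 2.513
v -0.87 0.279 3.901
v -1.35 1.018 2.383
v -1.271 0.058 3.771
v -1.601 0.678 2.162
v -1.522 -0.282 3.55
v -1.651 0.288 1.894
v -1.572 -0.673 3.283
v -1.491 -0.077 1.633
v -1.412 -1.037 3.022
v -1.152 -0.343 1.43
v -1.073 -1.303 2.818
v -0.702 -0.458 1.325
v -0.623 -1.418 2.713
v -0.23 -0.399 1.339
v -0.151 -1.359 2.727
v 0.171 -0.178 1.469
v 0.25 -1.138 2.857
v 0.422 0.162 1.69
v 0.501 -0.798 3.078
v 0.472 0.553 1.957
v 0.551 -0.408 3.346
v -3.523 2.277 -2.238
v -2.944 3.158 -2.516
v -2.918 3.784 -0.48
v -3.497 2.903 -0.202
v -3.402 3.312 -2.558
v -3.376 3.938 -0.522
v -3.884 3.261 -2.536
v -3.858 3.887 -0.5
v -4.294 3.016 -2.455
v -4.268 3.642 -0.42
v -4.552 2.624 -2.332
v -4.526 3.25 -0.296
v -4.606 2.163 -2.189
v -4.58 2.789 -0.153
v -4.445 1.725 -2.057
v -4.42 2.351 -0.021
v -4.102 1.396 -1.96
v -4.076 2.022 0.076
v -3.644 1.242 -1.918
v -3.618 1.868 0.118
v -3.162 1.293 -1.94
v -3.136 1.919 0.096
v -2.752 1.538 -2.02
v -2.726 2.164 0.015
v -2.494 1.93 -2.144
v -2.468 2.556 -0.108
v -2.44 2.391 -2.287
v -2.414 3.017 -0.251
v -2.6 2.829 -2.419
v -2.575 3.455 -0.383
v 1.905 -2.648 0.299
v 2.094 -1.04 0.991
v 3.022 -2.561 -0.208
v 3.211 -0.954 0.484
v 2.729 -3.466 1.976
v 2.918 -1.859 2.668
v 3.846 -3.38 1.469
v 4.035 -1.772 2.161
v 2.673 2.819 -1.811
v 1.911 3.547 0.109
v 2.642 4.227 -2.357
v 1.88 4.954 -0.437
v 3.76 2.986 -1.443
v 2.998 3.713 0.477
v 3.729 4.393 -1.989
v 2.967 5.121 -0.069
f 2 1 5
f 2 5 3
f 3 5 6
f 3 6 4
f 5 1 7
f 5 7 6
f 6 7 8
f 6 8 4
f 7 1 9
f 7 9 8
f 8 9 10
f 8 10 4
f 9 1 11
f 9 11 10
f 10 11 12
f 10 12 4
f 11 1 13
f 11 13 12
f 12 13 14
f 12 14 4
f 13 1 15
f 13 15 14
f 14 15 16
f 14 16 4
f 15 1 17
f 15 17 16
f 16 17 18
f 16 18 4
f 17 1 19
f 17 19 18
f 18 19 20
f 18 20 4
f 19 1 21
f 19 21 20
f 20 21 22
f 20 22 4
f 21 1 23
f 21 23 22
f 22 23 24
f 22 24 4
f 23 1 25
f 23 25 24
f 24 25 26
f 24 26 4
f 25 1 27
f 25 27 26
f 26 27 28
f 26 28 4
f 27 1 29
f 27 29 28
f 28 29 30
f 28 30 4
f 29 1 2
f 29 2 30
f 30 2 3
f 30 3 4
f 32 31 35
f 32 35 33
f 33 35 36
f 33 36 34
f 35 31 37
f 35 37 36
f 36 37 38
f 36 38 34
f 37 31 39
f 37 39 38
f 38 39 40
f 38 40 34
f 39 31 41
f 39 41 40
f 40 41 42
f 40 42 34
f 41 31 43
f 41 43 42
f 42 43 44
f 42 44 34
f 43 31 45
f 43 45 44
f 44 45 46
f 44 46 34
f 45 31 47
f 45 47 46
f 46 47 48
f 46 48 34
f 47 31 49
f 47 49 48
f 48 49 50
f 48 50 34
f 49 31 51
f 49 51 50
f 50 51 52
f 50 52 34
f 51 31 53
f 51 53 52
f 52 53 54
f 52 54 34
f 53 31 55
f 53 55 54
f 54 55 56
f 54 56 34
f 55 31 57
f 55 57 56
f 56 57 58
f 56 58 34
f 57 31 59
f 57 59 58
f 58 59 60
f 58 60 34
f 59 31 32
f 59 32 60
f 60 32 33
f 60 33 34
f 62 64 61
f 65 62 61
f 61 64 63
f 63 65 61
f 62 68 64
f 66 62 65
f 66 68 62
f 64 68 63
f 67 65 63
f 63 68 67
f 67 66 65
f 68 66 67
f 70 72 69
f 73 70 69
f 69 72 71
f 71 73 69
f 70 76 72
f 74 70 73
f 74 76 70
f 72 76 71
f 75 73 71
f 71 76 75
f 75 74 73
f 76 74 75



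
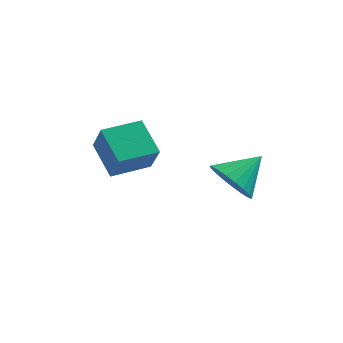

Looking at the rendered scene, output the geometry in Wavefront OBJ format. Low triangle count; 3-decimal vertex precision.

v 3.124 -2.255 -0.488
v 3.436 -1.744 -1.387
v 4.216 -1.345 0.408
v 3.1 -1.483 -1.243
v 2.769 -1.355 -0.968
v 2.498 -1.383 -0.611
v 2.336 -1.562 -0.232
v 2.311 -1.861 0.103
v 2.426 -2.228 0.335
v 2.661 -2.599 0.425
v 2.977 -2.911 0.357
v 3.318 -3.11 0.143
v 3.626 -3.16 -0.18
v 3.847 -3.055 -0.557
v 3.943 -2.81 -0.921
v 3.897 -2.47 -1.211
v 3.718 -2.093 -1.376
v -0.741 -4.63 2.089
v -1.512 -3.43 2.918
v -1.129 -4.013 0.835
v -1.901 -2.813 1.665
v 0.641 -3.747 2.095
v -0.131 -2.547 2.925
v 0.252 -3.13 0.842
v -0.519 -1.93 1.671
f 2 1 4
f 2 4 3
f 4 1 5
f 4 5 3
f 5 1 6
f 5 6 3
f 6 1 7
f 6 7 3
f 7 1 8
f 7 8 3
f 8 1 9
f 8 9 3
f 9 1 10
f 9 10 3
f 10 1 11
f 10 11 3
f 11 1 12
f 11 12 3
f 12 1 13
f 12 13 3
f 13 1 14
f 13 14 3
f 14 1 15
f 14 15 3
f 15 1 16
f 15 16 3
f 16 1 17
f 16 17 3
f 17 1 2
f 17 2 3
f 19 21 18
f 22 19 18
f 18 21 20
f 20 22 18
f 19 25 21
f 23 19 22
f 23 25 19
f 21 25 20
f 24 22 20
f 20 25 24
f 24 23 22
f 25 23 24



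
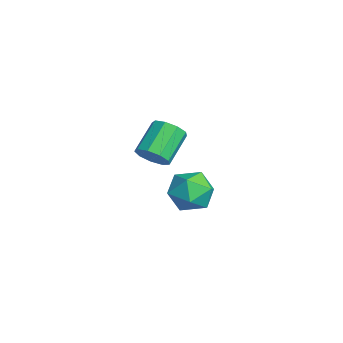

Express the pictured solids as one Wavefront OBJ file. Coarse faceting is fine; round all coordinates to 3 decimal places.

v 1.725 -2.289 2.089
v 2.233 -1.824 2.14
v 1.383 -0.987 2.981
v 0.875 -1.451 2.931
v 1.96 -1.726 1.767
v 1.111 -0.888 2.608
v 1.578 -1.891 1.545
v 0.728 -1.054 2.386
v 1.264 -2.242 1.578
v 0.414 -1.405 2.419
v 1.166 -2.615 1.85
v 0.316 -1.778 2.691
v 1.329 -2.835 2.234
v 0.48 -1.998 3.075
v 1.678 -2.8 2.551
v 0.828 -1.962 3.392
v 2.048 -2.525 2.651
v 1.198 -1.687 3.492
v 2.267 -2.14 2.489
v 1.417 -1.302 3.33
v -1.015 0.712 -1.842
v -0.232 0.398 -1.269
v -1.448 -0.858 -2.111
v -0.665 -1.172 -1.538
v -1.456 -0.697 -1.104
v -1.189 0.274 -0.938
v -0.491 -0.734 -2.442
v -0.224 0.237 -2.276
v 0.092 -0.495 -1.64
v -0.505 -0.472 -0.813
v -1.175 0.012 -2.567
v -1.772 0.035 -1.74
f 2 1 5
f 2 5 3
f 3 5 6
f 3 6 4
f 5 1 7
f 5 7 6
f 6 7 8
f 6 8 4
f 7 1 9
f 7 9 8
f 8 9 10
f 8 10 4
f 9 1 11
f 9 11 10
f 10 11 12
f 10 12 4
f 11 1 13
f 11 13 12
f 12 13 14
f 12 14 4
f 13 1 15
f 13 15 14
f 14 15 16
f 14 16 4
f 15 1 17
f 15 17 16
f 16 17 18
f 16 18 4
f 17 1 19
f 17 19 18
f 18 19 20
f 18 20 4
f 19 1 2
f 19 2 20
f 20 2 3
f 20 3 4
f 21 32 26
f 21 26 22
f 21 22 28
f 21 28 31
f 21 31 32
f 22 26 30
f 26 32 25
f 32 31 23
f 31 28 27
f 28 22 29
f 24 30 25
f 24 25 23
f 24 23 27
f 24 27 29
f 24 29 30
f 25 30 26
f 23 25 32
f 27 23 31
f 29 27 28
f 30 29 22



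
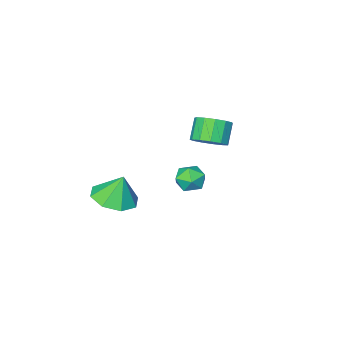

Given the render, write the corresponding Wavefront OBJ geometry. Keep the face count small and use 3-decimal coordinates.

v 3.335 -0.926 -4.624
v 4.346 -1.209 -4.33
v 3.025 -0.654 -3.296
v 4.281 -0.397 -4.511
v 3.663 0.105 -4.759
v 2.852 0.003 -4.927
v 2.324 -0.643 -4.918
v 2.388 -1.455 -4.736
v 3.007 -1.957 -4.489
v 3.818 -1.855 -4.32
v 0.87 1.965 -3.39
v 1.359 1.919 -2.814
v 0.661 0.761 -3.306
v 1.15 0.715 -2.73
v 0.49 1.074 -2.639
v 0.619 1.819 -2.691
v 1.401 0.861 -3.429
v 1.53 1.606 -3.481
v 1.687 1.238 -2.838
v 1.124 1.369 -2.35
v 0.896 1.311 -3.77
v 0.333 1.442 -3.282
v -1.433 -0.698 -2.912
v -0.792 -0.494 -2.393
v -1.386 -0.978 -1.469
v -2.027 -1.182 -1.988
v -1.091 -0.121 -2.39
v -1.685 -0.604 -1.466
v -1.5 0.069 -2.553
v -2.094 -0.414 -1.629
v -1.887 0.016 -2.83
v -2.481 -0.468 -1.906
v -2.13 -0.265 -3.133
v -2.724 -0.748 -2.209
v -2.152 -0.683 -3.366
v -2.746 -1.166 -2.442
v -1.945 -1.106 -3.454
v -2.539 -1.589 -2.531
v -1.576 -1.399 -3.371
v -2.17 -1.883 -2.447
v -1.162 -1.47 -3.142
v -1.756 -1.954 -2.218
v -0.833 -1.296 -2.839
v -1.427 -1.78 -1.916
v -0.695 -0.933 -2.56
v -1.289 -1.416 -1.636
f 2 1 4
f 2 4 3
f 4 1 5
f 4 5 3
f 5 1 6
f 5 6 3
f 6 1 7
f 6 7 3
f 7 1 8
f 7 8 3
f 8 1 9
f 8 9 3
f 9 1 10
f 9 10 3
f 10 1 2
f 10 2 3
f 11 22 16
f 11 16 12
f 11 12 18
f 11 18 21
f 11 21 22
f 12 16 20
f 16 22 15
f 22 21 13
f 21 18 17
f 18 12 19
f 14 20 15
f 14 15 13
f 14 13 17
f 14 17 19
f 14 19 20
f 15 20 16
f 13 15 22
f 17 13 21
f 19 17 18
f 20 19 12
f 24 23 27
f 24 27 25
f 25 27 28
f 25 28 26
f 27 23 29
f 27 29 28
f 28 29 30
f 28 30 26
f 29 23 31
f 29 31 30
f 30 31 32
f 30 32 26
f 31 23 33
f 31 33 32
f 32 33 34
f 32 34 26
f 33 23 35
f 33 35 34
f 34 35 36
f 34 36 26
f 35 23 37
f 35 37 36
f 36 37 38
f 36 38 26
f 37 23 39
f 37 39 38
f 38 39 40
f 38 40 26
f 39 23 41
f 39 41 40
f 40 41 42
f 40 42 26
f 41 23 43
f 41 43 42
f 42 43 44
f 42 44 26
f 43 23 45
f 43 45 44
f 44 45 46
f 44 46 26
f 45 23 24
f 45 24 46
f 46 24 25
f 46 25 26



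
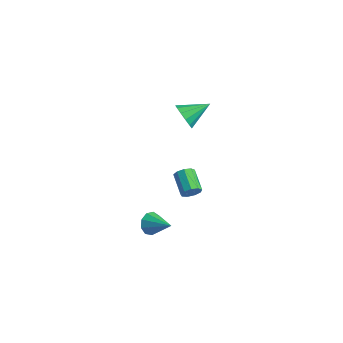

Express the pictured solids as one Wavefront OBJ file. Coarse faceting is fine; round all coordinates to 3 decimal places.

v 0.99 -3.939 -1.488
v 1.311 -4.176 -2.111
v 2.39 -3.821 -0.812
v 1.271 -3.672 -2.118
v 1.1 -3.292 -1.83
v 0.878 -3.215 -1.382
v 0.707 -3.477 -0.984
v 0.669 -3.955 -0.822
v 0.781 -4.425 -0.971
v 0.99 -4.668 -1.363
v 1.2 -4.57 -1.813
v -3.512 3.043 0.529
v -3.049 3.204 -0.238
v -2.848 4.477 1.231
v -3.502 3.439 -0.29
v -3.958 3.548 -0.083
v -4.272 3.497 0.319
v -4.345 3.301 0.787
v -4.154 3.023 1.174
v -3.758 2.752 1.355
v -3.285 2.572 1.274
v -2.883 2.542 0.956
v -2.682 2.671 0.503
v -2.743 2.918 0.057
v 1.767 -1.697 0.195
v 2.104 -1.512 0.656
v 0.97 -0.918 1.246
v 0.633 -1.103 0.785
v 2.1 -1.227 0.361
v 0.966 -0.632 0.951
v 1.941 -1.161 -0.011
v 0.806 -0.567 0.579
v 1.7 -1.346 -0.287
v 0.566 -0.752 0.303
v 1.491 -1.696 -0.338
v 0.356 -1.102 0.253
v 1.411 -2.046 -0.139
v 0.276 -1.452 0.451
v 1.498 -2.233 0.216
v 0.363 -1.638 0.806
v 1.71 -2.169 0.561
v 0.576 -1.575 1.151
v 1.95 -1.884 0.735
v 0.816 -1.29 1.325
f 2 1 4
f 2 4 3
f 4 1 5
f 4 5 3
f 5 1 6
f 5 6 3
f 6 1 7
f 6 7 3
f 7 1 8
f 7 8 3
f 8 1 9
f 8 9 3
f 9 1 10
f 9 10 3
f 10 1 11
f 10 11 3
f 11 1 2
f 11 2 3
f 13 12 15
f 13 15 14
f 15 12 16
f 15 16 14
f 16 12 17
f 16 17 14
f 17 12 18
f 17 18 14
f 18 12 19
f 18 19 14
f 19 12 20
f 19 20 14
f 20 12 21
f 20 21 14
f 21 12 22
f 21 22 14
f 22 12 23
f 22 23 14
f 23 12 24
f 23 24 14
f 24 12 13
f 24 13 14
f 26 25 29
f 26 29 27
f 27 29 30
f 27 30 28
f 29 25 31
f 29 31 30
f 30 31 32
f 30 32 28
f 31 25 33
f 31 33 32
f 32 33 34
f 32 34 28
f 33 25 35
f 33 35 34
f 34 35 36
f 34 36 28
f 35 25 37
f 35 37 36
f 36 37 38
f 36 38 28
f 37 25 39
f 37 39 38
f 38 39 40
f 38 40 28
f 39 25 41
f 39 41 40
f 40 41 42
f 40 42 28
f 41 25 43
f 41 43 42
f 42 43 44
f 42 44 28
f 43 25 26
f 43 26 44
f 44 26 27
f 44 27 28



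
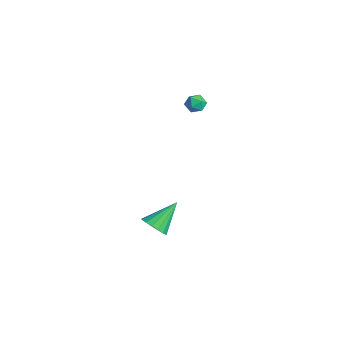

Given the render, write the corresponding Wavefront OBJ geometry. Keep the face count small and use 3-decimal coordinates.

v 0.373 1.597 3.676
v 0.83 1.465 3.229
v 0.81 0.895 4.331
v 1.267 0.763 3.884
v 1.262 1.342 4.184
v 0.992 1.776 3.779
v 0.648 0.584 3.781
v 0.378 1.018 3.376
v 1 0.839 3.294
v 1.379 1.307 3.544
v 0.261 1.053 4.016
v 0.64 1.521 4.266
v 2.739 -2.089 -3.905
v 3.26 -2.452 -3.34
v 2.381 -0.591 -2.615
v 3.505 -2.208 -3.555
v 3.574 -1.937 -3.85
v 3.452 -1.701 -4.158
v 3.167 -1.553 -4.408
v 2.784 -1.529 -4.543
v 2.39 -1.633 -4.532
v 2.077 -1.841 -4.377
v 1.916 -2.107 -4.114
v 1.943 -2.368 -3.803
v 2.153 -2.565 -3.516
v 2.497 -2.653 -3.318
v 2.897 -2.612 -3.254
f 1 12 6
f 1 6 2
f 1 2 8
f 1 8 11
f 1 11 12
f 2 6 10
f 6 12 5
f 12 11 3
f 11 8 7
f 8 2 9
f 4 10 5
f 4 5 3
f 4 3 7
f 4 7 9
f 4 9 10
f 5 10 6
f 3 5 12
f 7 3 11
f 9 7 8
f 10 9 2
f 14 13 16
f 14 16 15
f 16 13 17
f 16 17 15
f 17 13 18
f 17 18 15
f 18 13 19
f 18 19 15
f 19 13 20
f 19 20 15
f 20 13 21
f 20 21 15
f 21 13 22
f 21 22 15
f 22 13 23
f 22 23 15
f 23 13 24
f 23 24 15
f 24 13 25
f 24 25 15
f 25 13 26
f 25 26 15
f 26 13 27
f 26 27 15
f 27 13 14
f 27 14 15



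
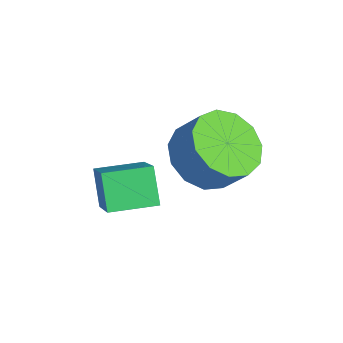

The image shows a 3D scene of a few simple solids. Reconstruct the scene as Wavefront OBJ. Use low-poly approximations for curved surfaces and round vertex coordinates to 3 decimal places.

v 0.288 -1.177 -3.817
v 1.616 -1.404 -2.624
v 0.496 0.116 -3.803
v 1.825 -0.111 -2.61
v 1.035 -1.289 -4.67
v 2.364 -1.516 -3.477
v 1.244 0.004 -4.656
v 2.572 -0.223 -3.463
v 2.415 0.956 -2.032
v 3.229 1.159 -2.613
v 3.739 1.586 -1.749
v 2.925 1.384 -1.168
v 2.889 1.622 -2.642
v 3.399 2.049 -1.778
v 2.4 1.874 -2.477
v 2.91 2.301 -1.614
v 1.915 1.834 -2.171
v 2.425 2.262 -1.308
v 1.589 1.516 -1.821
v 2.099 1.944 -0.958
v 1.525 1.02 -1.537
v 2.035 1.448 -0.674
v 1.744 0.504 -1.411
v 2.254 0.931 -0.548
v 2.176 0.131 -1.482
v 2.686 0.559 -0.618
v 2.684 0.021 -1.727
v 3.194 0.448 -0.864
v 3.106 0.207 -2.069
v 3.616 0.635 -1.206
v 3.309 0.631 -2.399
v 3.819 1.059 -1.536
f 2 4 1
f 5 2 1
f 1 4 3
f 3 5 1
f 2 8 4
f 6 2 5
f 6 8 2
f 4 8 3
f 7 5 3
f 3 8 7
f 7 6 5
f 8 6 7
f 10 9 13
f 10 13 11
f 11 13 14
f 11 14 12
f 13 9 15
f 13 15 14
f 14 15 16
f 14 16 12
f 15 9 17
f 15 17 16
f 16 17 18
f 16 18 12
f 17 9 19
f 17 19 18
f 18 19 20
f 18 20 12
f 19 9 21
f 19 21 20
f 20 21 22
f 20 22 12
f 21 9 23
f 21 23 22
f 22 23 24
f 22 24 12
f 23 9 25
f 23 25 24
f 24 25 26
f 24 26 12
f 25 9 27
f 25 27 26
f 26 27 28
f 26 28 12
f 27 9 29
f 27 29 28
f 28 29 30
f 28 30 12
f 29 9 31
f 29 31 30
f 30 31 32
f 30 32 12
f 31 9 10
f 31 10 32
f 32 10 11
f 32 11 12



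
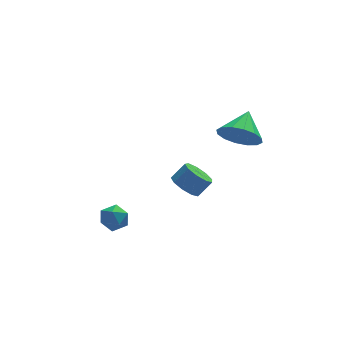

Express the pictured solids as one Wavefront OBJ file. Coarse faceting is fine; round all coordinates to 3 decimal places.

v 0.744 3.497 -0.638
v 1.18 2.927 -0.969
v 1.851 3.013 -0.233
v 1.416 3.583 0.098
v 1.33 3.41 -1.161
v 2.001 3.495 -0.425
v 1.206 3.933 -1.109
v 1.877 4.019 -0.373
v 0.866 4.252 -0.836
v 1.537 4.338 -0.1
v 0.469 4.218 -0.471
v 1.14 4.304 0.265
v 0.201 3.847 -0.184
v 0.872 3.933 0.553
v 0.188 3.312 -0.109
v 0.859 3.398 0.627
v 0.435 2.864 -0.282
v 1.106 2.949 0.454
v 0.827 2.712 -0.622
v 1.498 2.797 0.115
v 2.838 2.28 3.195
v 3.287 1.545 3.796
v 3.602 3.36 3.945
v 3.622 1.604 3.371
v 3.746 1.843 2.9
v 3.627 2.2 2.507
v 3.297 2.578 2.299
v 2.843 2.876 2.331
v 2.389 3.015 2.595
v 2.055 2.957 3.019
v 1.93 2.717 3.491
v 2.049 2.361 3.884
v 2.38 1.982 4.092
v 2.833 1.684 4.06
v -3.449 2.031 -0.213
v -2.741 2.105 -0.028
v -3.139 1.315 -1.112
v -2.431 1.389 -0.927
v -2.889 1.017 -0.487
v -3.081 1.46 0.068
v -2.799 1.96 -1.208
v -2.991 2.403 -0.653
v -2.339 2.061 -0.643
v -2.395 1.478 -0.197
v -3.485 1.942 -0.943
v -3.541 1.359 -0.497
f 2 1 5
f 2 5 3
f 3 5 6
f 3 6 4
f 5 1 7
f 5 7 6
f 6 7 8
f 6 8 4
f 7 1 9
f 7 9 8
f 8 9 10
f 8 10 4
f 9 1 11
f 9 11 10
f 10 11 12
f 10 12 4
f 11 1 13
f 11 13 12
f 12 13 14
f 12 14 4
f 13 1 15
f 13 15 14
f 14 15 16
f 14 16 4
f 15 1 17
f 15 17 16
f 16 17 18
f 16 18 4
f 17 1 19
f 17 19 18
f 18 19 20
f 18 20 4
f 19 1 2
f 19 2 20
f 20 2 3
f 20 3 4
f 22 21 24
f 22 24 23
f 24 21 25
f 24 25 23
f 25 21 26
f 25 26 23
f 26 21 27
f 26 27 23
f 27 21 28
f 27 28 23
f 28 21 29
f 28 29 23
f 29 21 30
f 29 30 23
f 30 21 31
f 30 31 23
f 31 21 32
f 31 32 23
f 32 21 33
f 32 33 23
f 33 21 34
f 33 34 23
f 34 21 22
f 34 22 23
f 35 46 40
f 35 40 36
f 35 36 42
f 35 42 45
f 35 45 46
f 36 40 44
f 40 46 39
f 46 45 37
f 45 42 41
f 42 36 43
f 38 44 39
f 38 39 37
f 38 37 41
f 38 41 43
f 38 43 44
f 39 44 40
f 37 39 46
f 41 37 45
f 43 41 42
f 44 43 36



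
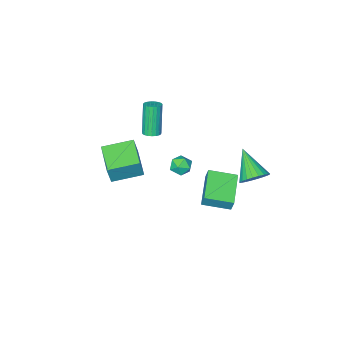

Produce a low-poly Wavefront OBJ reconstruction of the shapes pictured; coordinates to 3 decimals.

v -1.052 -3.216 -0.129
v -0.534 -3.161 0.013
v -1.01 -3.71 1.952
v -1.528 -3.764 1.809
v -0.615 -2.955 0.052
v -1.091 -3.504 1.99
v -0.772 -2.794 0.059
v -1.247 -3.343 1.997
v -0.977 -2.706 0.034
v -1.452 -3.255 1.972
v -1.195 -2.706 -0.02
v -1.67 -3.255 1.918
v -1.388 -2.794 -0.092
v -1.864 -3.343 1.846
v -1.524 -2.955 -0.171
v -1.999 -3.504 1.767
v -1.578 -3.161 -0.243
v -2.053 -3.71 1.696
v -1.541 -3.377 -0.295
v -2.016 -3.926 1.644
v -1.419 -3.564 -0.318
v -1.894 -4.113 1.621
v -1.234 -3.691 -0.309
v -1.71 -4.24 1.63
v -1.018 -3.736 -0.268
v -1.493 -4.285 1.67
v -0.808 -3.691 -0.204
v -1.283 -4.24 1.735
v -0.64 -3.564 -0.127
v -1.115 -4.113 1.812
v -0.543 -3.376 -0.05
v -1.018 -3.925 1.889
v -2.956 1.954 -1.626
v -2.935 2.24 -0.826
v -1.564 3.436 -2.191
v -1.543 3.721 -1.391
v -1.717 0.919 -1.289
v -1.696 1.204 -0.489
v -0.325 2.4 -1.854
v -0.304 2.686 -1.054
v -2.471 4.261 0.682
v -2.003 4.658 1.299
v -2.809 2.739 1.918
v -2.314 4.779 1.363
v -2.649 4.821 1.323
v -2.956 4.778 1.186
v -3.19 4.656 0.972
v -3.314 4.474 0.714
v -3.31 4.26 0.451
v -3.178 4.045 0.223
v -2.939 3.864 0.065
v -2.628 3.743 0.001
v -2.294 3.701 0.04
v -1.986 3.744 0.178
v -1.753 3.866 0.391
v -1.628 4.048 0.65
v -1.632 4.263 0.913
v -1.764 4.477 1.141
v 0.148 -2.855 -0.847
v 0.503 -2.735 0.45
v 0.943 -1.138 -1.224
v 1.299 -1.017 0.072
v 1.761 -3.683 -1.212
v 2.117 -3.562 0.084
v 2.557 -1.965 -1.59
v 2.912 -1.845 -0.293
v -0.957 0.489 -0.739
v -0.757 0.801 -0.14
v -0.463 -0.481 -0.4
v -0.263 -0.169 0.199
v -0.945 -0.301 0.082
v -1.25 0.298 -0.128
v 0.03 0.022 -0.412
v -0.275 0.621 -0.622
v -0.147 0.512 0.062
v -0.749 0.312 0.367
v -0.471 0.008 -0.907
v -1.073 -0.192 -0.602
f 2 1 5
f 2 5 3
f 3 5 6
f 3 6 4
f 5 1 7
f 5 7 6
f 6 7 8
f 6 8 4
f 7 1 9
f 7 9 8
f 8 9 10
f 8 10 4
f 9 1 11
f 9 11 10
f 10 11 12
f 10 12 4
f 11 1 13
f 11 13 12
f 12 13 14
f 12 14 4
f 13 1 15
f 13 15 14
f 14 15 16
f 14 16 4
f 15 1 17
f 15 17 16
f 16 17 18
f 16 18 4
f 17 1 19
f 17 19 18
f 18 19 20
f 18 20 4
f 19 1 21
f 19 21 20
f 20 21 22
f 20 22 4
f 21 1 23
f 21 23 22
f 22 23 24
f 22 24 4
f 23 1 25
f 23 25 24
f 24 25 26
f 24 26 4
f 25 1 27
f 25 27 26
f 26 27 28
f 26 28 4
f 27 1 29
f 27 29 28
f 28 29 30
f 28 30 4
f 29 1 31
f 29 31 30
f 30 31 32
f 30 32 4
f 31 1 2
f 31 2 32
f 32 2 3
f 32 3 4
f 34 36 33
f 37 34 33
f 33 36 35
f 35 37 33
f 34 40 36
f 38 34 37
f 38 40 34
f 36 40 35
f 39 37 35
f 35 40 39
f 39 38 37
f 40 38 39
f 42 41 44
f 42 44 43
f 44 41 45
f 44 45 43
f 45 41 46
f 45 46 43
f 46 41 47
f 46 47 43
f 47 41 48
f 47 48 43
f 48 41 49
f 48 49 43
f 49 41 50
f 49 50 43
f 50 41 51
f 50 51 43
f 51 41 52
f 51 52 43
f 52 41 53
f 52 53 43
f 53 41 54
f 53 54 43
f 54 41 55
f 54 55 43
f 55 41 56
f 55 56 43
f 56 41 57
f 56 57 43
f 57 41 58
f 57 58 43
f 58 41 42
f 58 42 43
f 60 62 59
f 63 60 59
f 59 62 61
f 61 63 59
f 60 66 62
f 64 60 63
f 64 66 60
f 62 66 61
f 65 63 61
f 61 66 65
f 65 64 63
f 66 64 65
f 67 78 72
f 67 72 68
f 67 68 74
f 67 74 77
f 67 77 78
f 68 72 76
f 72 78 71
f 78 77 69
f 77 74 73
f 74 68 75
f 70 76 71
f 70 71 69
f 70 69 73
f 70 73 75
f 70 75 76
f 71 76 72
f 69 71 78
f 73 69 77
f 75 73 74
f 76 75 68

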